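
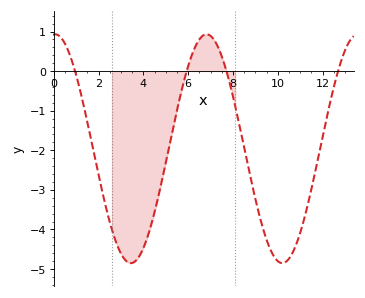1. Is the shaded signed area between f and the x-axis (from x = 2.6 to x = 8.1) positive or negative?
negative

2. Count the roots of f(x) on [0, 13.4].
4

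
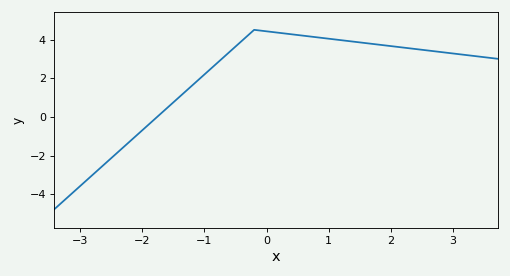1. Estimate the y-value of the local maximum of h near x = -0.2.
4.5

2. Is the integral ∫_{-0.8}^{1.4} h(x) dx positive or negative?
positive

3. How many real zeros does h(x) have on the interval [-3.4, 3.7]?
1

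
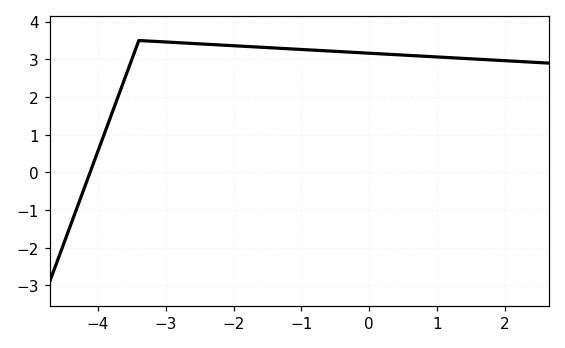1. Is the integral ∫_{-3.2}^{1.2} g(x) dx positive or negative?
positive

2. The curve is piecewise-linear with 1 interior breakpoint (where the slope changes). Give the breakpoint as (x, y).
(-3.4, 3.5)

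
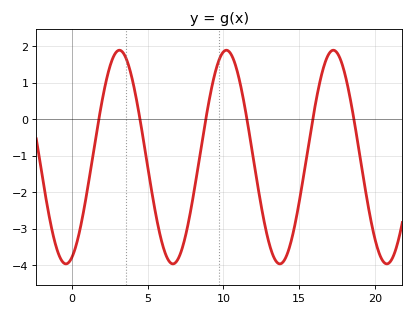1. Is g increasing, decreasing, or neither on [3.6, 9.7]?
neither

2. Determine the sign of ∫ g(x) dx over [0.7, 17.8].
negative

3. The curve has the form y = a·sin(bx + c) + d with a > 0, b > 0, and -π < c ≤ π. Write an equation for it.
y = 2.93sin(0.89x - 1.22) - 1.04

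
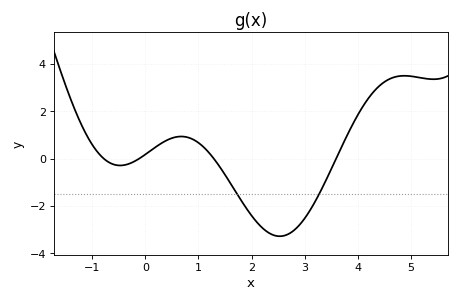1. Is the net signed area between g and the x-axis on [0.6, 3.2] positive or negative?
negative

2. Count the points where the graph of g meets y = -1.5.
2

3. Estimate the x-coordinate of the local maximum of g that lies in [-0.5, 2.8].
0.7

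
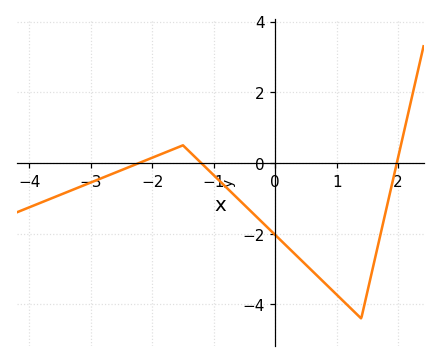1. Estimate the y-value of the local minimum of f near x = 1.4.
-4.4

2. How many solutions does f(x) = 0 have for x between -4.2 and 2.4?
3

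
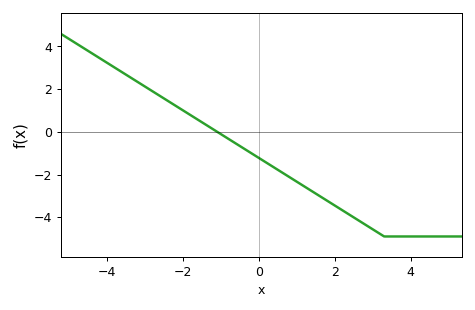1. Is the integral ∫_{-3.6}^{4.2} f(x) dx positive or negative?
negative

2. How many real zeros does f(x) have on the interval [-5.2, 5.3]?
1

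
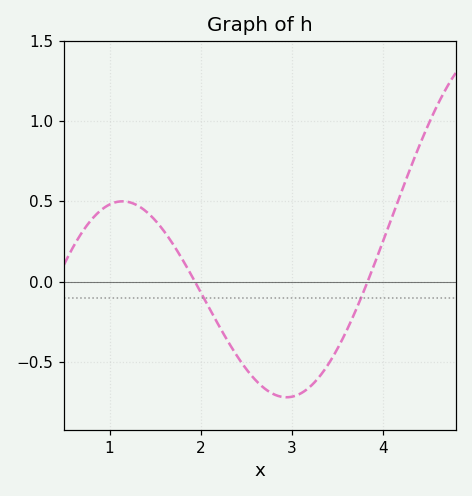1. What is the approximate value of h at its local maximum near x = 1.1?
0.499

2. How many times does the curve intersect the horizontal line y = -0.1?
2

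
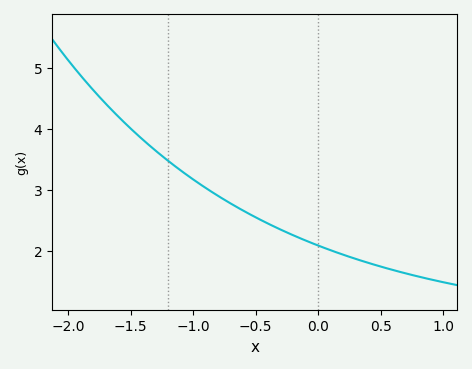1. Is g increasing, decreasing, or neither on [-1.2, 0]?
decreasing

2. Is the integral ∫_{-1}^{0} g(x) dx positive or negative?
positive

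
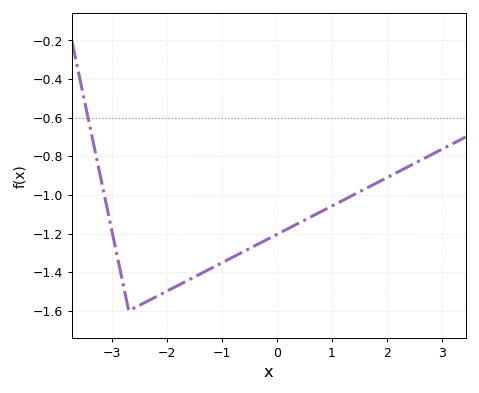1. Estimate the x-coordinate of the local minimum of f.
-2.7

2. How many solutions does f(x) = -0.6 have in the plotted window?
1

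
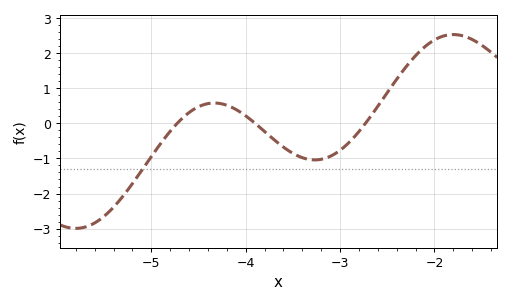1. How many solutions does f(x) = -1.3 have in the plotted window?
1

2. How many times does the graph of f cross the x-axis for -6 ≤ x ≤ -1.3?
3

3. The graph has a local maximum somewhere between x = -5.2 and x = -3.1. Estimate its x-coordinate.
-4.33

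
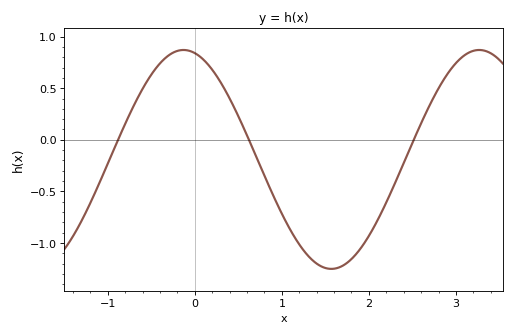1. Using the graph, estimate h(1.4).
-1.2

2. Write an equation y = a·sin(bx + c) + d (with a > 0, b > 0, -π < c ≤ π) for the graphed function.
y = 1.06sin(1.9x + 1.8) - 0.19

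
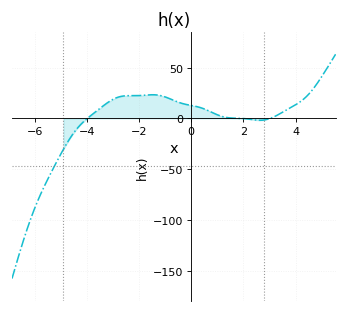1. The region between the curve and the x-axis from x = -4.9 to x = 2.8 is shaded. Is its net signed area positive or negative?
positive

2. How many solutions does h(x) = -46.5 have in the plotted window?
1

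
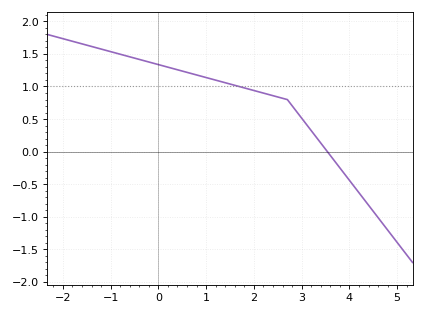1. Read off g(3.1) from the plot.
0.4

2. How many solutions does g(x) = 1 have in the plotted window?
1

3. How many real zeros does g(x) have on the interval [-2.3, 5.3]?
1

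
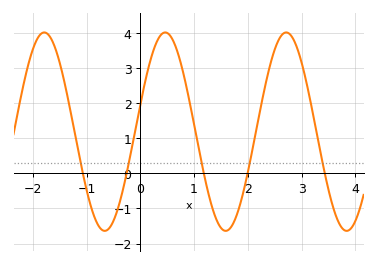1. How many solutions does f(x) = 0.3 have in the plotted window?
5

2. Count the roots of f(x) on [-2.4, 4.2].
5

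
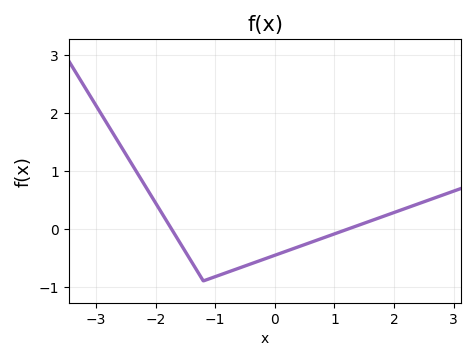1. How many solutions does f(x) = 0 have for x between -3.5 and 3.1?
2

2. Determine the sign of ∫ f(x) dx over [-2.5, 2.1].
negative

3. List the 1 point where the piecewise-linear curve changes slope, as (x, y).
(-1.2, -0.9)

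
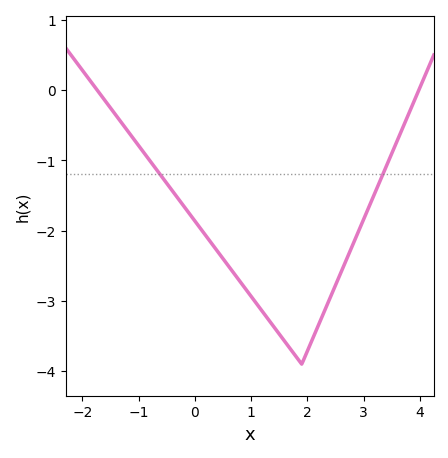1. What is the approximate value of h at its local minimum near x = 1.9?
-3.9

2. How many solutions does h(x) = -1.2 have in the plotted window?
2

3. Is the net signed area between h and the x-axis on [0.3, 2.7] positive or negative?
negative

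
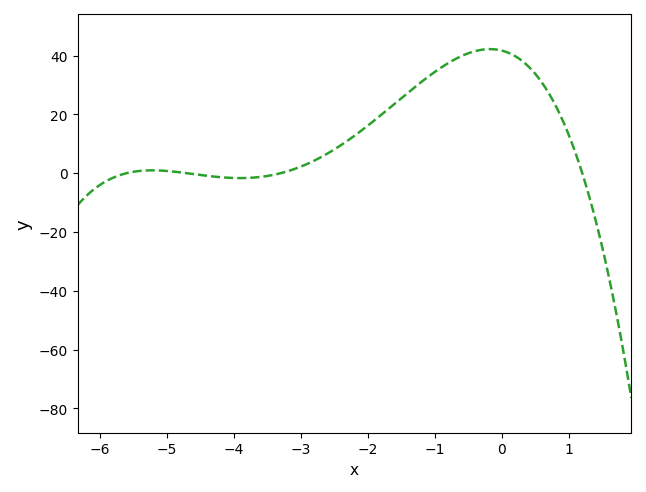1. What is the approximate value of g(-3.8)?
-2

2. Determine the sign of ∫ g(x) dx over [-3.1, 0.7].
positive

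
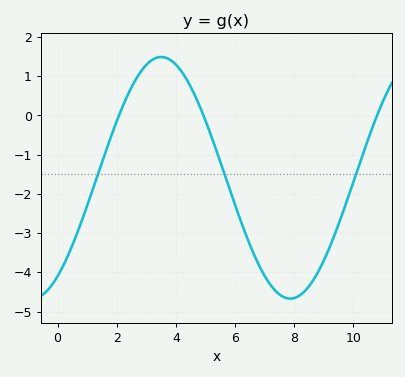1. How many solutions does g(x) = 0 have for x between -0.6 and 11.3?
3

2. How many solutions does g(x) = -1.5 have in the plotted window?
3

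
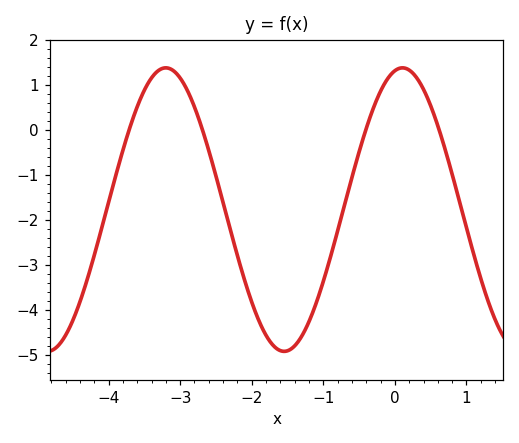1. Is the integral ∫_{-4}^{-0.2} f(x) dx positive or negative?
negative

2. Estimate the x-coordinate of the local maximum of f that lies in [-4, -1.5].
-3.2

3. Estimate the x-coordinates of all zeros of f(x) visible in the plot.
-3.71, -2.69, -0.407, 0.619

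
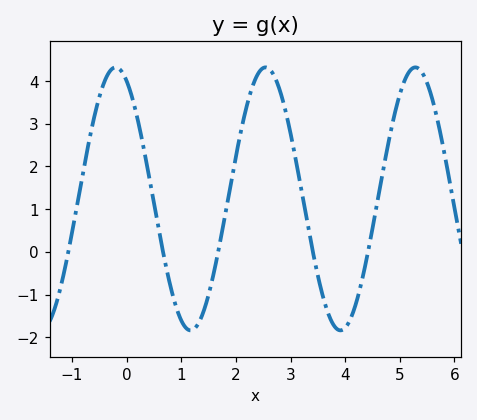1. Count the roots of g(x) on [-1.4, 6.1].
5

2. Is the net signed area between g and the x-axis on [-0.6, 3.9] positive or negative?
positive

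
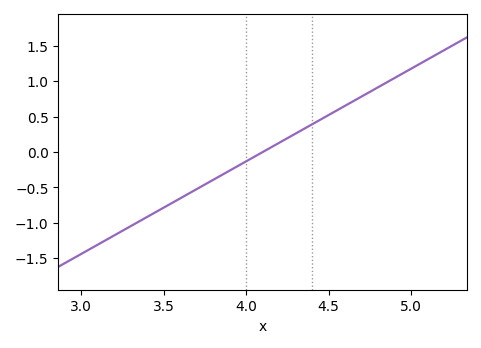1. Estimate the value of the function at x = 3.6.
-0.655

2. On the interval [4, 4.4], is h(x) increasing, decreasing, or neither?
increasing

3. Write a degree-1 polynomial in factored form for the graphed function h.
y = 1.31(x - 4.1)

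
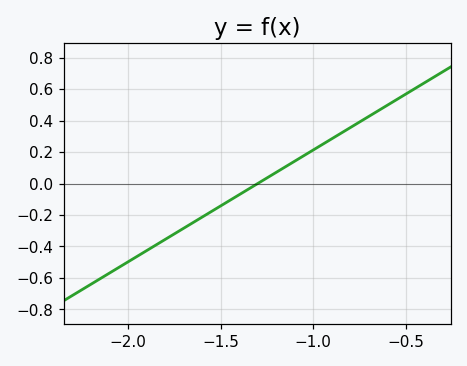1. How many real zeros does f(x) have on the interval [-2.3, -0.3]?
1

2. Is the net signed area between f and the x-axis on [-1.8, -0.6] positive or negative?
positive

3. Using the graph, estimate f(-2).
-0.5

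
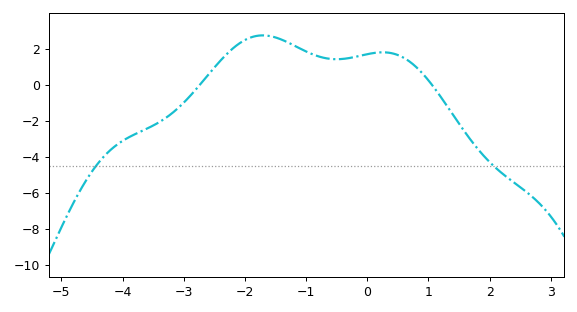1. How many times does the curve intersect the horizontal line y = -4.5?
2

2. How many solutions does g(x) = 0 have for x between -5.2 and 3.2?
2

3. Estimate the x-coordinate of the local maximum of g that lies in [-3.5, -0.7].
-1.8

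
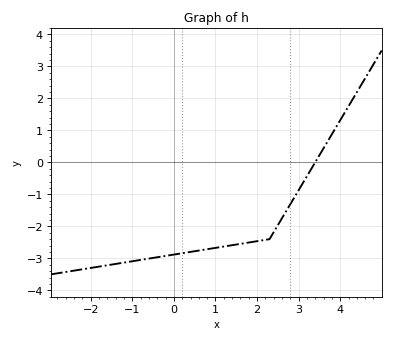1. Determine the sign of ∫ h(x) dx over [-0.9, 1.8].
negative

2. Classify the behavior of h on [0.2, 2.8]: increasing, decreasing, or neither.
increasing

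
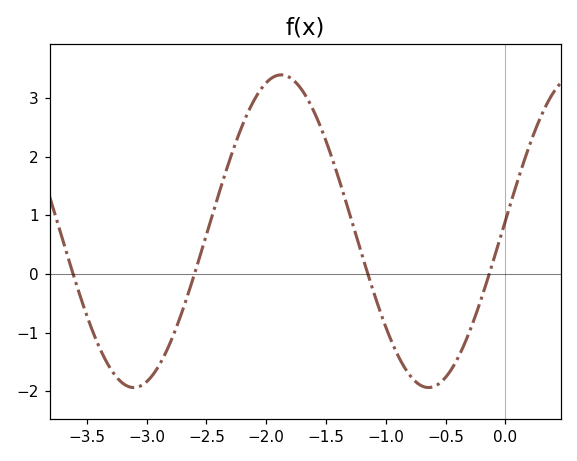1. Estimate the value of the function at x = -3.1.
-1.9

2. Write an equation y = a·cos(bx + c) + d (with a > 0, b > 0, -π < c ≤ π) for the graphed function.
y = 2.67cos(2.5x - 1.5) + 0.73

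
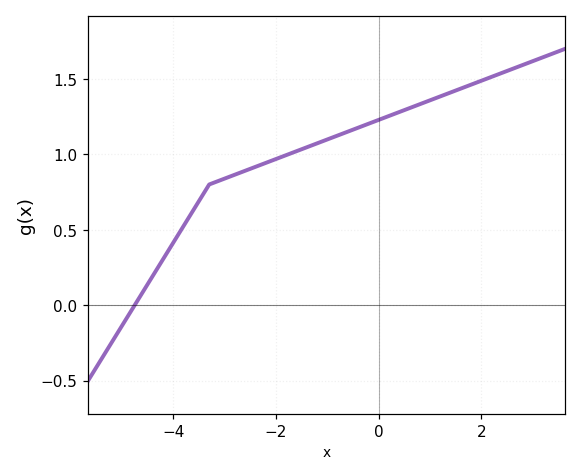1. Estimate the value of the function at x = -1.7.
1.01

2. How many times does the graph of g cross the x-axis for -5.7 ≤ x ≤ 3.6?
1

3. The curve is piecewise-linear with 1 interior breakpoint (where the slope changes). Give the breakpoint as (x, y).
(-3.3, 0.8)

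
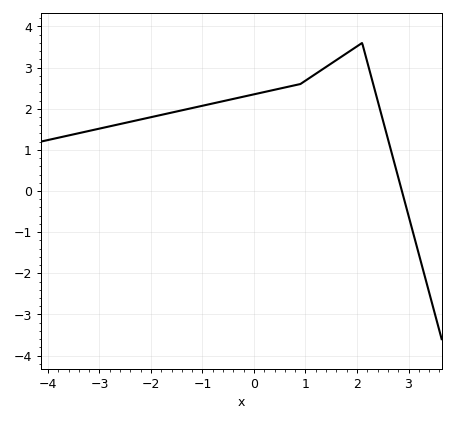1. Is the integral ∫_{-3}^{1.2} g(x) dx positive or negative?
positive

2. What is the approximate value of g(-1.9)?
1.82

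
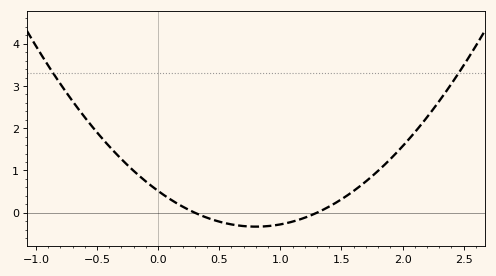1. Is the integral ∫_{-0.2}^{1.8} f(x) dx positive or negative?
positive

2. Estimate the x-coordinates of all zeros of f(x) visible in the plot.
0.3, 1.3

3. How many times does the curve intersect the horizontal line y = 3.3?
2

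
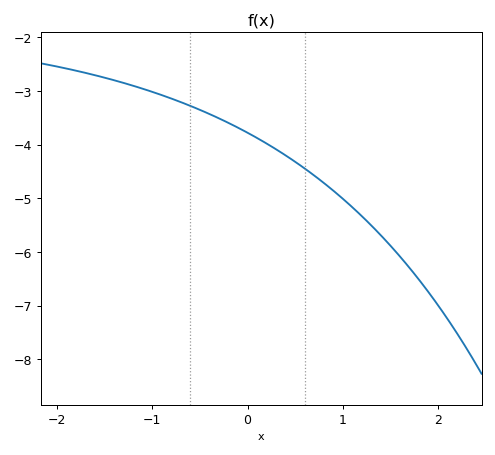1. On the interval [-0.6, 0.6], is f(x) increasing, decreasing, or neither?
decreasing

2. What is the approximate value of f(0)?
-3.78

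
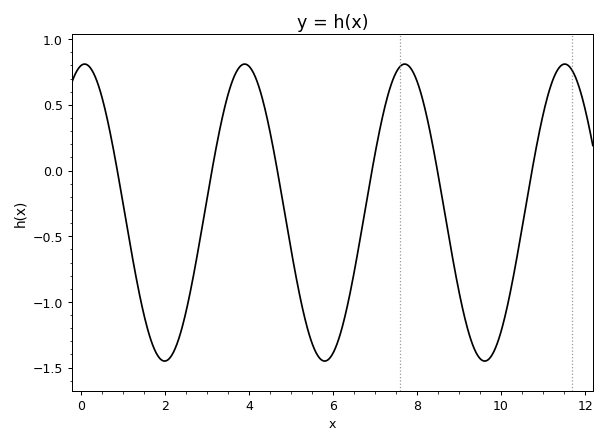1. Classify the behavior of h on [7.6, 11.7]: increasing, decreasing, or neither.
neither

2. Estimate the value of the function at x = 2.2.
-1.39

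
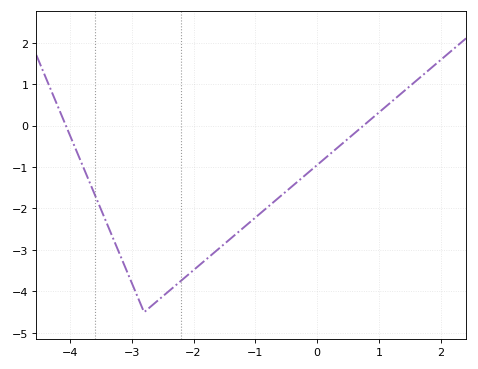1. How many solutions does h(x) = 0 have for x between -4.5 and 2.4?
2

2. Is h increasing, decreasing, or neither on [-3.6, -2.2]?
neither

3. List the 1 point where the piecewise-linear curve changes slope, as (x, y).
(-2.8, -4.5)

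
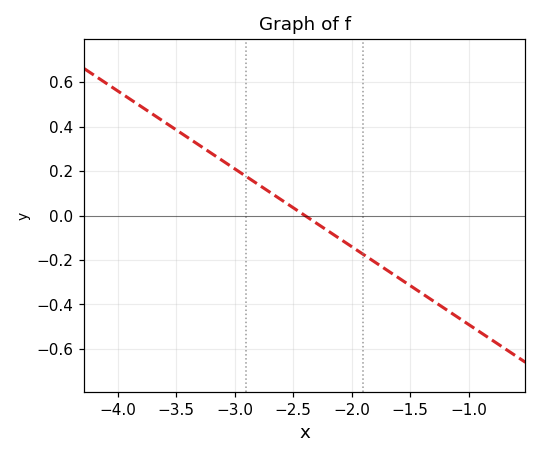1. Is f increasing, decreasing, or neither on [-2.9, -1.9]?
decreasing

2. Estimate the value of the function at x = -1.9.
-0.175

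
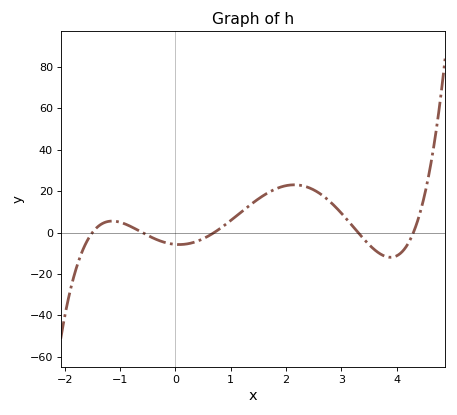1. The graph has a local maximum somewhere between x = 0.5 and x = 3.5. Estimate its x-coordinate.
2.15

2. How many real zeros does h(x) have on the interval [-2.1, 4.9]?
5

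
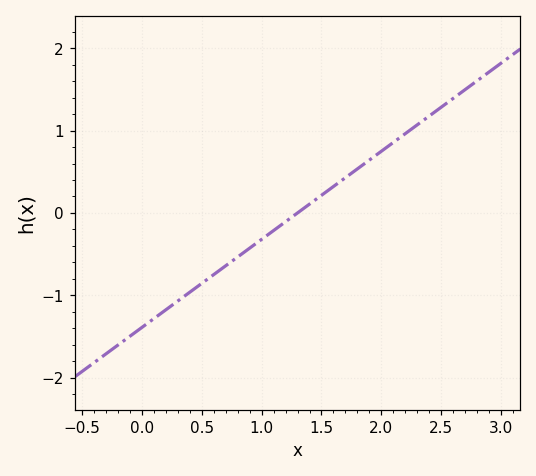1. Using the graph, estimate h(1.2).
-0.1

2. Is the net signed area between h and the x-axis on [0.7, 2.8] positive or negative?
positive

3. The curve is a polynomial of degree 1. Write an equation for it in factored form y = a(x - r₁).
y = 1.07(x - 1.3)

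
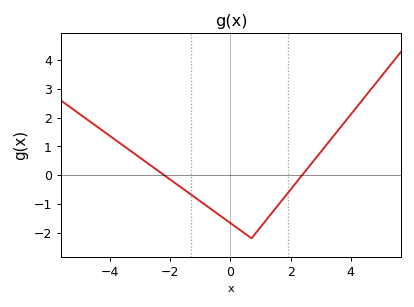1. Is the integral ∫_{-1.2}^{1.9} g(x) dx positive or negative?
negative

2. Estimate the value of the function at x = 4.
2.11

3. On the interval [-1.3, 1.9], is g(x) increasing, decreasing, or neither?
neither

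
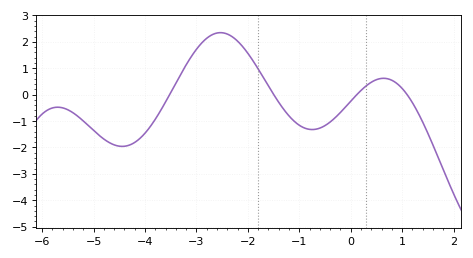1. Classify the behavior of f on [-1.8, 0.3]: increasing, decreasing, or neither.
neither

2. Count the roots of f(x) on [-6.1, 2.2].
4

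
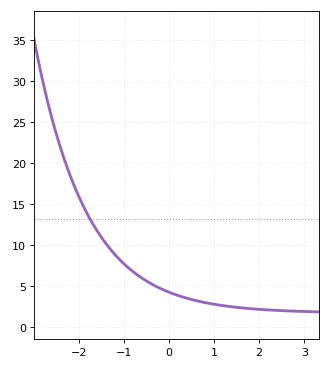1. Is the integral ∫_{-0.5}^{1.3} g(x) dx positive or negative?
positive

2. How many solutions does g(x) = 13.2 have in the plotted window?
1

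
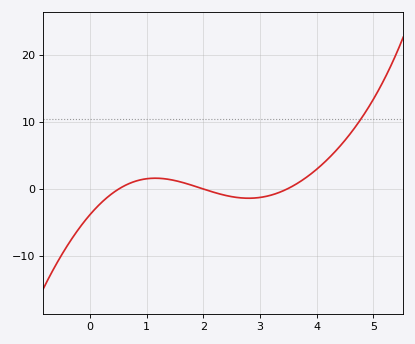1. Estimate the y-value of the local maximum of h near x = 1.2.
1.64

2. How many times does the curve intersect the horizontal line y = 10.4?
1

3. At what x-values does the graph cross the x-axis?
0.501, 2.01, 3.47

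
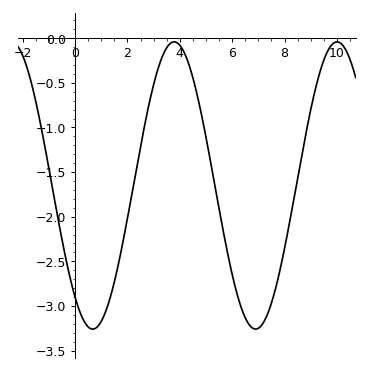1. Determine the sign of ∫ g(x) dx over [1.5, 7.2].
negative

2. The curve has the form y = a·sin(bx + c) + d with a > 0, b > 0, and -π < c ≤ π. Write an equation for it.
y = 1.61sin(1.01x - 2.25) - 1.65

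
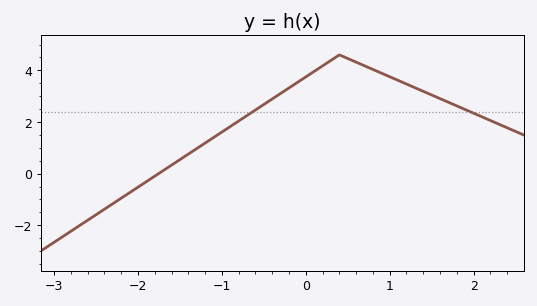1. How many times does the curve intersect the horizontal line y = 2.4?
2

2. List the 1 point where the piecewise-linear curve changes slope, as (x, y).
(0.4, 4.6)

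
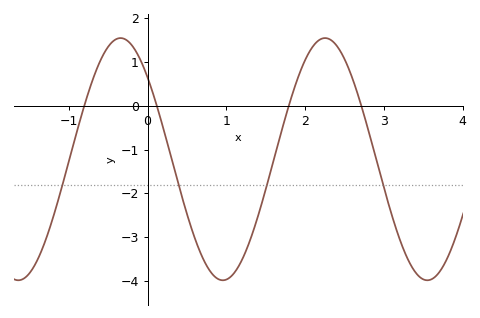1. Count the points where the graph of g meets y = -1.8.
4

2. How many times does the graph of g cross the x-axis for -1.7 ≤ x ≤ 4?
4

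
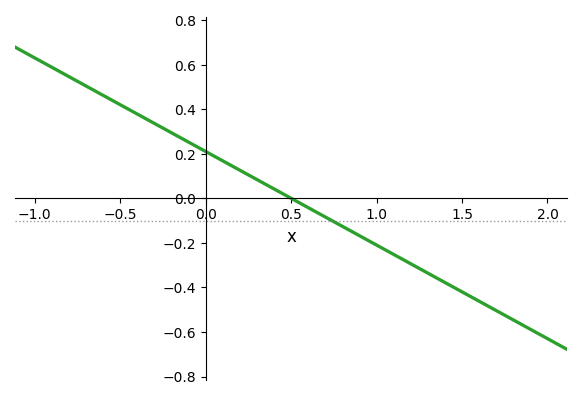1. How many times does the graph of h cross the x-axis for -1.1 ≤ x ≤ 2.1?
1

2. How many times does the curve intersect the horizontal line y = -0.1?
1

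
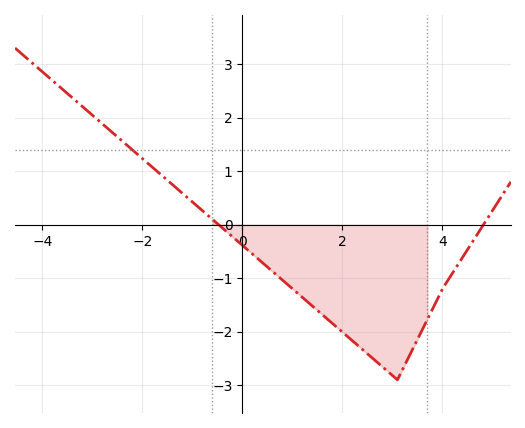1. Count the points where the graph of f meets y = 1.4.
1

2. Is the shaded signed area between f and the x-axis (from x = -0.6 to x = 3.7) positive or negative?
negative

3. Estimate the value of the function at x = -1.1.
0.505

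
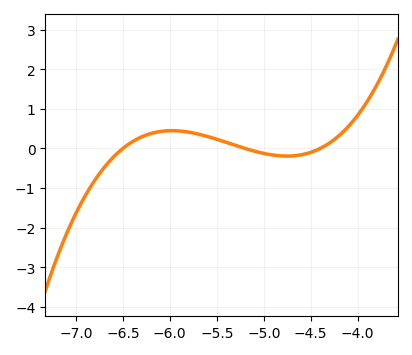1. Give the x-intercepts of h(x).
-6.5, -5.2, -4.4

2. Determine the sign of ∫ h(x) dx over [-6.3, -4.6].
positive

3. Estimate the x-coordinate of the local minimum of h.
-4.75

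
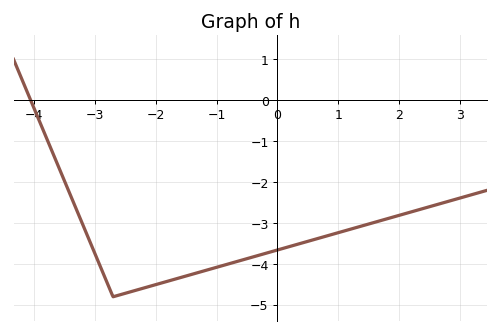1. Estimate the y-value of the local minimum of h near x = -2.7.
-4.8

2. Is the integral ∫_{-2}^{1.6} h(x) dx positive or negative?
negative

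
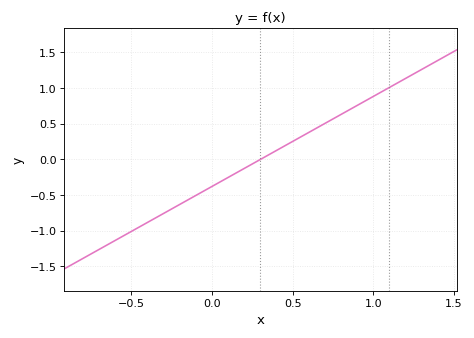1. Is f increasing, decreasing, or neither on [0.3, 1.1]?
increasing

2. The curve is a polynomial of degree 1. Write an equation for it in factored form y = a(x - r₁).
y = 1.26(x - 0.3)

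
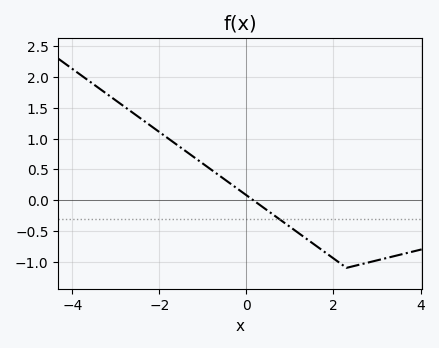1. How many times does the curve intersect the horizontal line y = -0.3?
1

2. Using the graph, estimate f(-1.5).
0.852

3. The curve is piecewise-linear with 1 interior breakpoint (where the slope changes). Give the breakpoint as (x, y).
(2.3, -1.1)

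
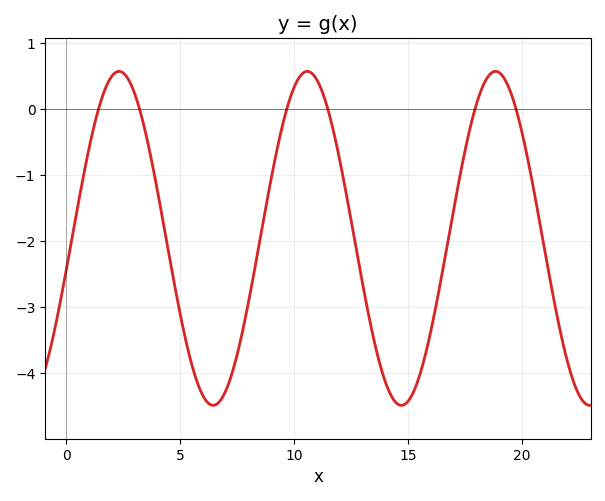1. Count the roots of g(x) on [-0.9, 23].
6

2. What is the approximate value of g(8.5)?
-2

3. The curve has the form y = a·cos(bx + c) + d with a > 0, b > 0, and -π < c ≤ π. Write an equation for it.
y = 2.53cos(0.76x - 1.8) - 1.96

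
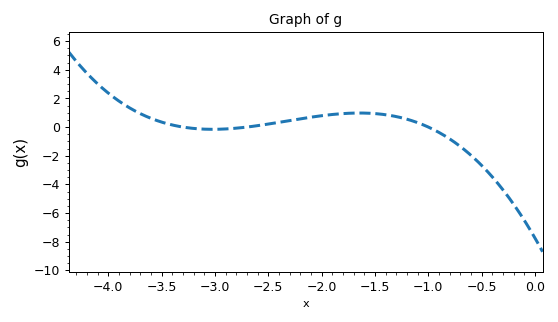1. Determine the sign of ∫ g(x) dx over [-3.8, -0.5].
positive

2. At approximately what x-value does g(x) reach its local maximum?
-1.64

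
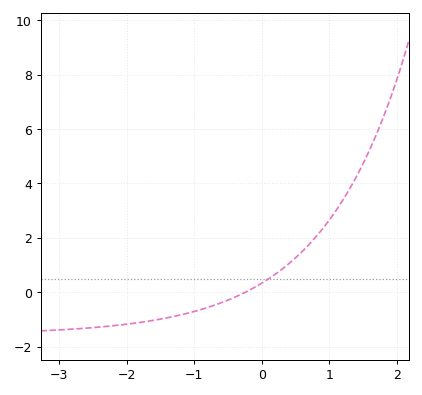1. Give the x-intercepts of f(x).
-0.24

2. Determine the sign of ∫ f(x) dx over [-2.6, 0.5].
negative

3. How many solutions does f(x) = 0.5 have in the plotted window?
1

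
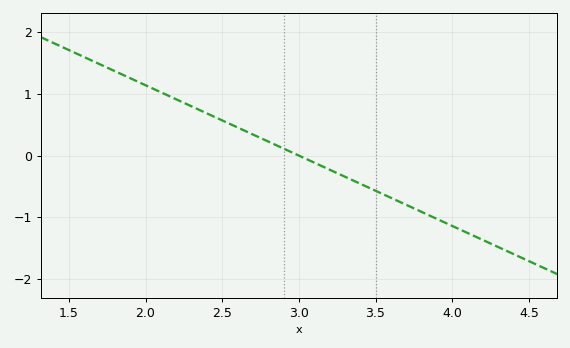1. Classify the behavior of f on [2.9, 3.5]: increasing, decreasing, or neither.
decreasing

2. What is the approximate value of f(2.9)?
0.114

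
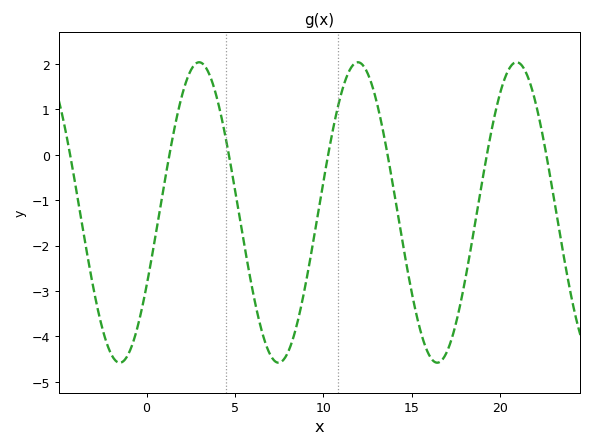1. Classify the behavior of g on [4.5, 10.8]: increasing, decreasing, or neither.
neither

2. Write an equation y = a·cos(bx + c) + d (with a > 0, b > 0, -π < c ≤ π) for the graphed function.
y = 3.31cos(0.7x - 2.1) - 1.27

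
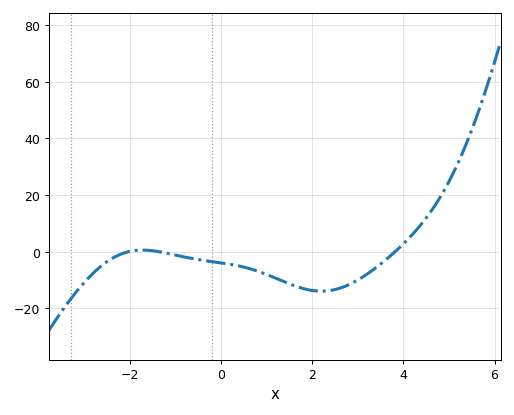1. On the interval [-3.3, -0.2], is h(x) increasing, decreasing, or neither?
neither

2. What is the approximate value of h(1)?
-8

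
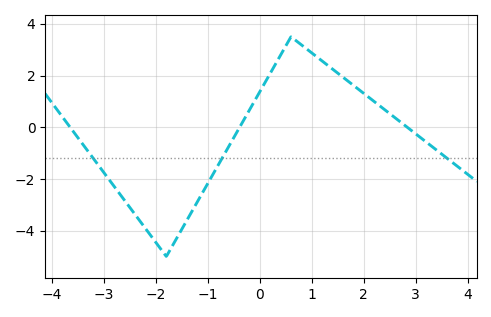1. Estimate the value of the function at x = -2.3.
-3.65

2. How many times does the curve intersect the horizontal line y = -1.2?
3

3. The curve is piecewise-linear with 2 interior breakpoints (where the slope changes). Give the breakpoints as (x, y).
(-1.8, -5); (0.6, 3.5)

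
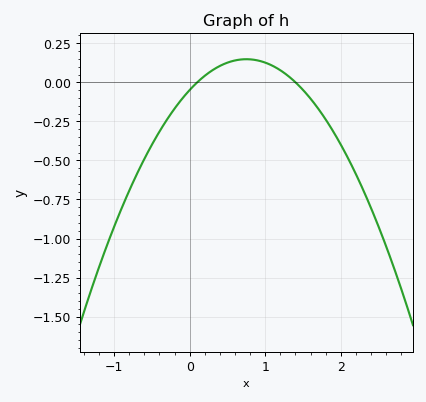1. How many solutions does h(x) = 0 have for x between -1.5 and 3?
2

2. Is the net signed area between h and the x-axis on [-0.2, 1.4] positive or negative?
positive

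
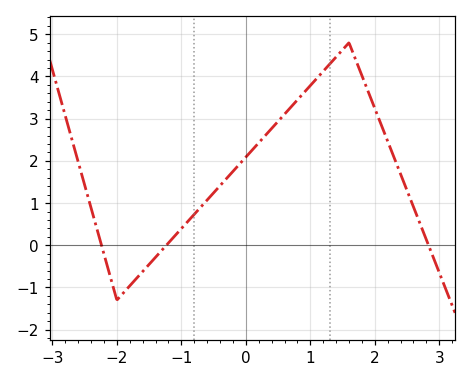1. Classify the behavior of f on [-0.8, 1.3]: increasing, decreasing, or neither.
increasing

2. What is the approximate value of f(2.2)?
2.47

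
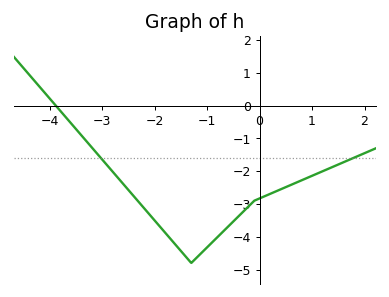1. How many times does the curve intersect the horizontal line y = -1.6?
2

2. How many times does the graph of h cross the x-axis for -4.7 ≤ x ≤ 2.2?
1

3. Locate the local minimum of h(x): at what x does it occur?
-1.3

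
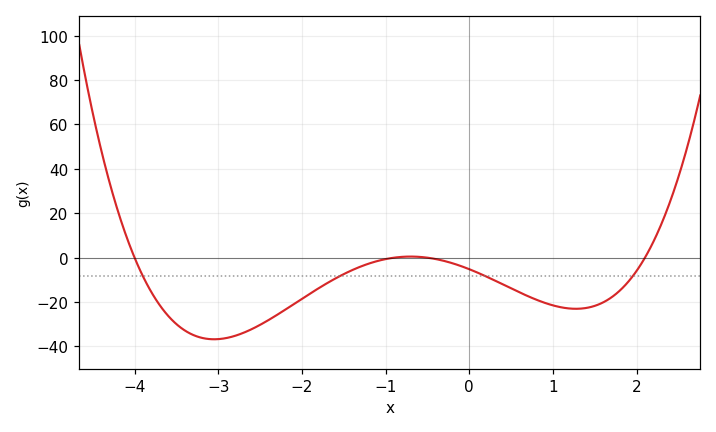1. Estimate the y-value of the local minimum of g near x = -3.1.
-36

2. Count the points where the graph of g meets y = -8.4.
4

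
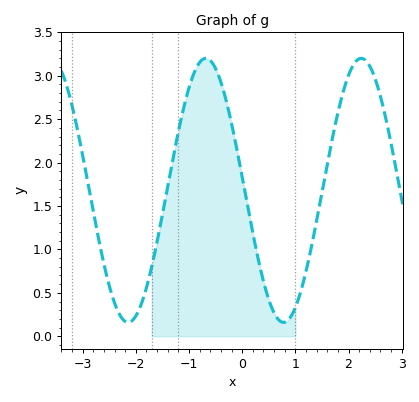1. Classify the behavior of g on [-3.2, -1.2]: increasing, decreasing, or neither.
neither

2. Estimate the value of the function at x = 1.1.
0.5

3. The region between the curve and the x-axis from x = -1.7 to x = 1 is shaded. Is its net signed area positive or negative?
positive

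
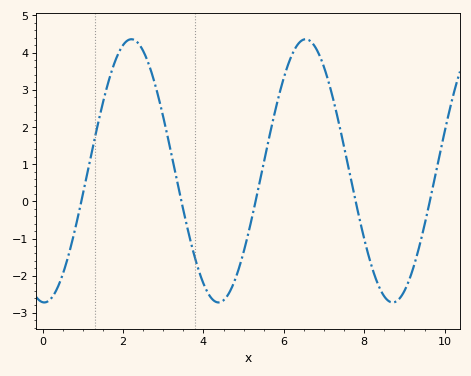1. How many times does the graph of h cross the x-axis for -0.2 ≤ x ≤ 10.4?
5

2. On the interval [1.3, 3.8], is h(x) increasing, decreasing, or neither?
neither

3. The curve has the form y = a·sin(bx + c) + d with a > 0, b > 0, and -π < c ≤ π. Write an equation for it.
y = 3.54sin(1.4x - 1.6) + 0.82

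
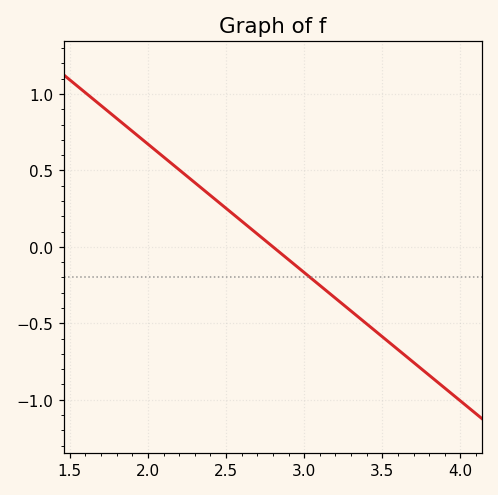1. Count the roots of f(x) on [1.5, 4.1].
1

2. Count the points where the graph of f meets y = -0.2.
1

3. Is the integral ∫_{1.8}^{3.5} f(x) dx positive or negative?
positive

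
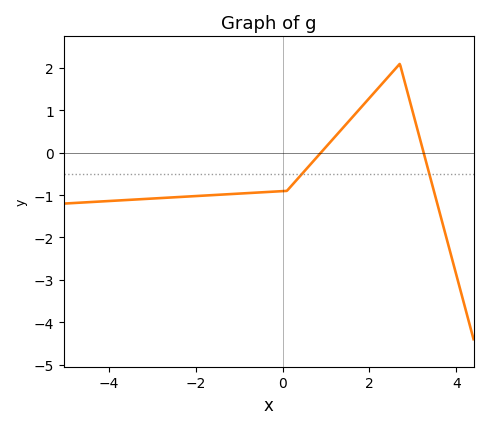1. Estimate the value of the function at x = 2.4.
1.8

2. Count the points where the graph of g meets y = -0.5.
2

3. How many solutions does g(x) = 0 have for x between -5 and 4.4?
2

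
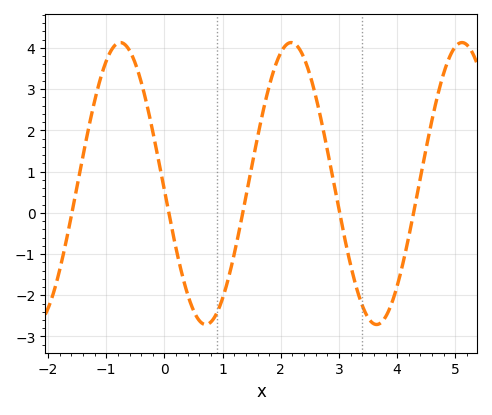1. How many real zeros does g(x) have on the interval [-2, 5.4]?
5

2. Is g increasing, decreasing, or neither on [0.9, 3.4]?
neither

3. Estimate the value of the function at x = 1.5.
1.12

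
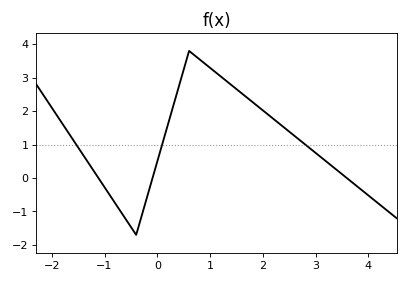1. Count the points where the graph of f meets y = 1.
3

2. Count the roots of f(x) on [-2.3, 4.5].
3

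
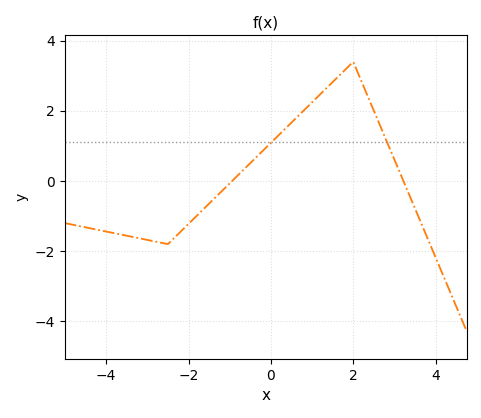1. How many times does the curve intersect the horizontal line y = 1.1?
2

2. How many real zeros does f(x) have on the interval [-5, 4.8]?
2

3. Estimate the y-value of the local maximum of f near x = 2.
3.4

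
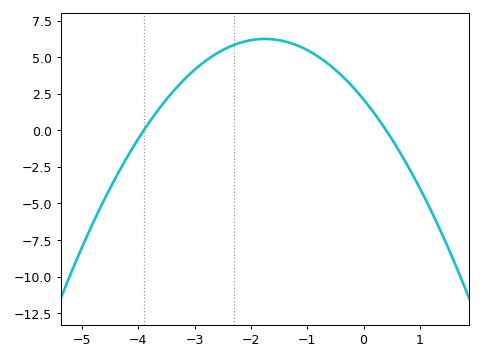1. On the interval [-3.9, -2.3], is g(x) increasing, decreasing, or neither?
increasing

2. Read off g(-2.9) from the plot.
4.46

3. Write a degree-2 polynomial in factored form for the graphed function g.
y = -1.35(x + 3.9)(x - 0.4)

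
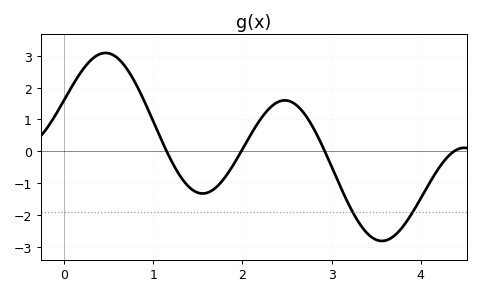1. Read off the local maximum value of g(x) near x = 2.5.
1.6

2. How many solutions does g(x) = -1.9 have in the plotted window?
2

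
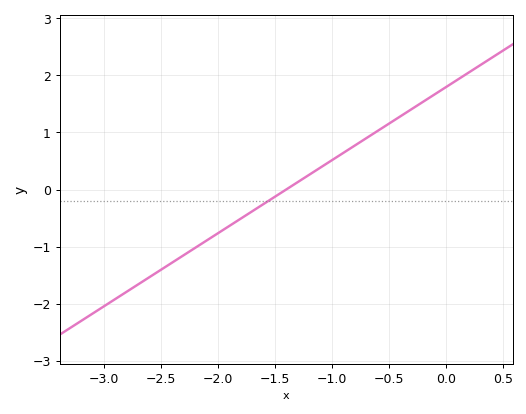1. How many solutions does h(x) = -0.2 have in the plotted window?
1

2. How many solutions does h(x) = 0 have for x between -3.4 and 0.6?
1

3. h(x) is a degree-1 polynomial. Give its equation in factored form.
y = 1.28(x + 1.4)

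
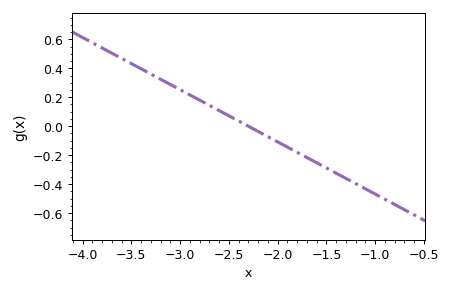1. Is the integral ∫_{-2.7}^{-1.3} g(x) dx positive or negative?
negative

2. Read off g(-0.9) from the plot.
-0.504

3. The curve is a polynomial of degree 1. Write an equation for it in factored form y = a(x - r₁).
y = -0.36(x + 2.3)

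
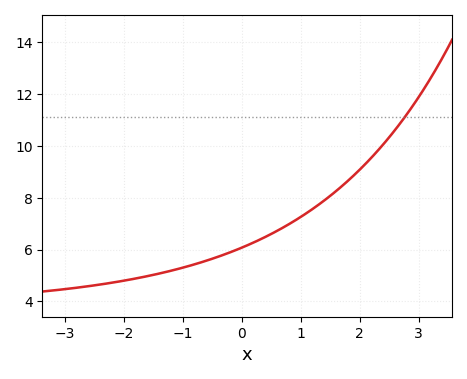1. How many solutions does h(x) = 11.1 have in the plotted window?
1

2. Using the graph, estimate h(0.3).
6.4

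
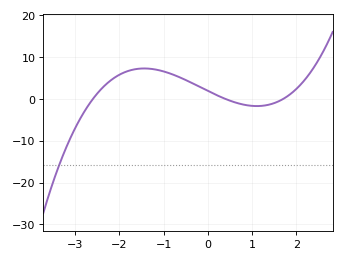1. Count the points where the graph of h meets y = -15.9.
1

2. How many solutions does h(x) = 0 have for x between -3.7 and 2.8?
3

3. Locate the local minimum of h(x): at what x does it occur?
1.11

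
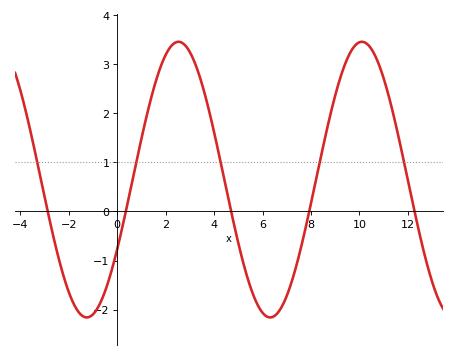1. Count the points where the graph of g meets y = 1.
5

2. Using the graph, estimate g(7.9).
-0.1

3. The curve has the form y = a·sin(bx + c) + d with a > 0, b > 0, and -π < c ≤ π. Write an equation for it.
y = 2.81sin(0.83x - 0.53) + 0.65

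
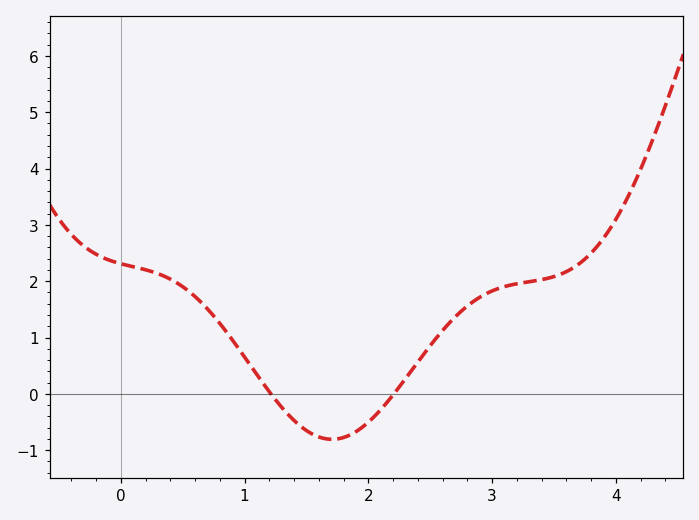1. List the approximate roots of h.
1.21, 2.21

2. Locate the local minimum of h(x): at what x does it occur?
1.71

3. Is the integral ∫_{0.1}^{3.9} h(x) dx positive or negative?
positive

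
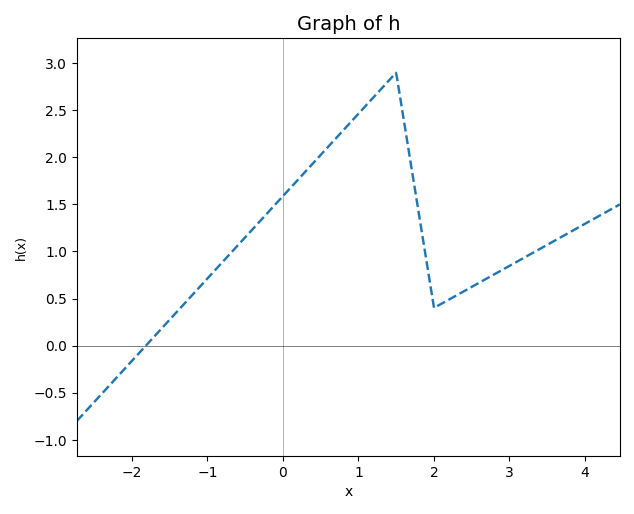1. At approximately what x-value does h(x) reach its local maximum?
1.5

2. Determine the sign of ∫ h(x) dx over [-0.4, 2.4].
positive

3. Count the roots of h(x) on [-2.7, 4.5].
1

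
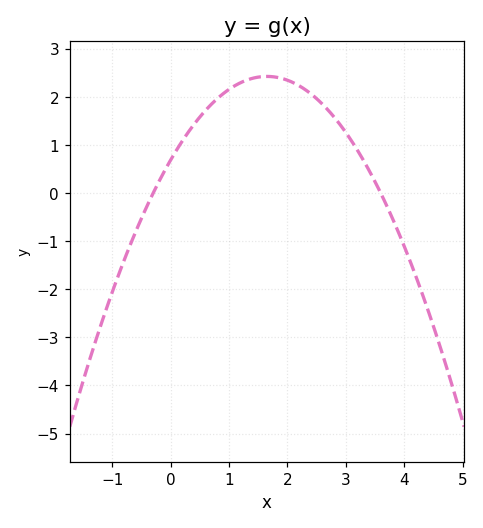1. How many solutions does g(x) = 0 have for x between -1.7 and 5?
2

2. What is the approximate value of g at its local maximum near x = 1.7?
2.4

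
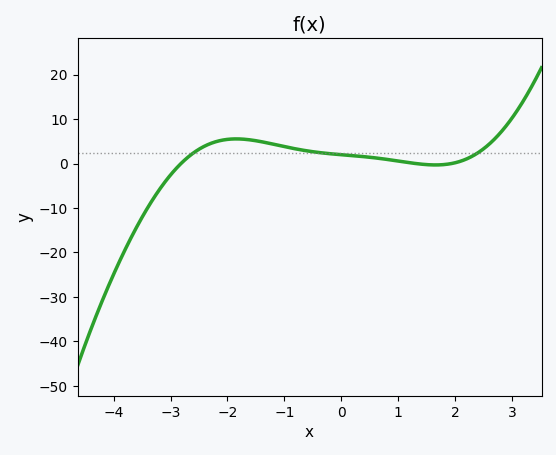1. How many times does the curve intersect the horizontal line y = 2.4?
3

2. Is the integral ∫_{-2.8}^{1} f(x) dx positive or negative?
positive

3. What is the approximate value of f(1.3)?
0.015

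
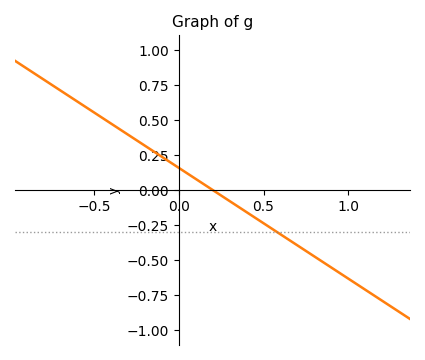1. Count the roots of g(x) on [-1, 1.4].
1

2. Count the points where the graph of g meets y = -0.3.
1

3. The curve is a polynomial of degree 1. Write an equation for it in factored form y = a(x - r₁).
y = -0.79(x - 0.2)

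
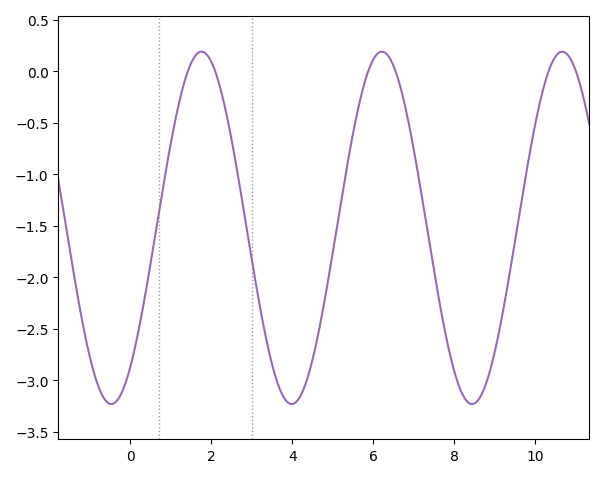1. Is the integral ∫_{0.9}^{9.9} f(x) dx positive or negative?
negative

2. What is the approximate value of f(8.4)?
-3.23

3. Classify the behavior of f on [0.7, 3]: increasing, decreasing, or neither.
neither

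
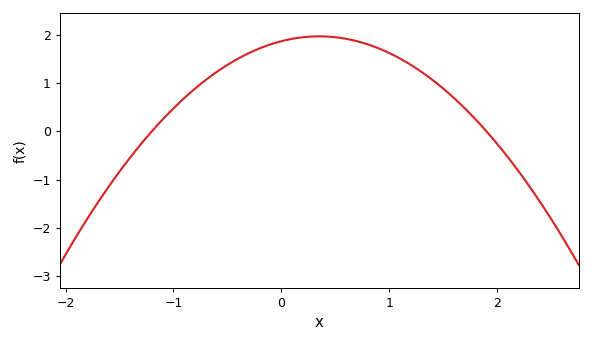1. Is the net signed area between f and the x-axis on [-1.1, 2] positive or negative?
positive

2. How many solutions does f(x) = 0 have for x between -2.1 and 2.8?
2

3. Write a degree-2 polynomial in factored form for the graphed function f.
y = -0.82(x + 1.2)(x - 1.9)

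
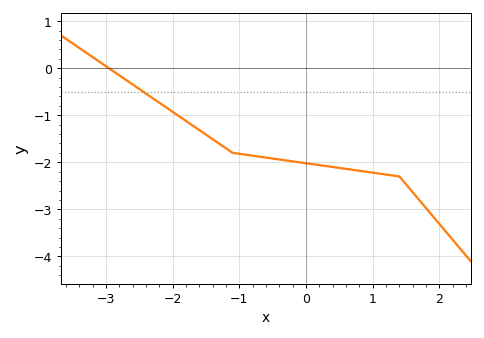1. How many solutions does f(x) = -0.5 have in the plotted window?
1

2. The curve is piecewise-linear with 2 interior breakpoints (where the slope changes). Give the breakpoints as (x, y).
(-1.1, -1.8); (1.4, -2.3)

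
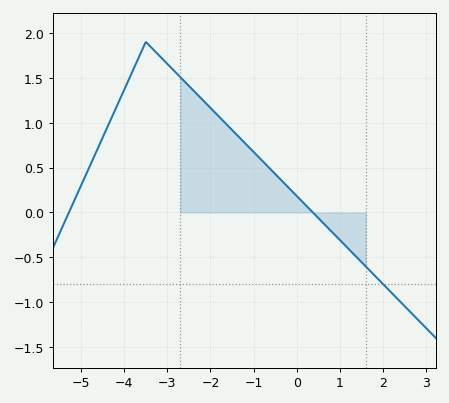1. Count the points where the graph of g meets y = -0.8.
1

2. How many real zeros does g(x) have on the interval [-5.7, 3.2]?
2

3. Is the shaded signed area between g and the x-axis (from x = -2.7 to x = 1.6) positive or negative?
positive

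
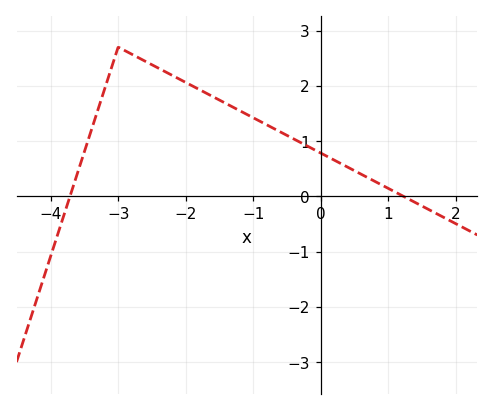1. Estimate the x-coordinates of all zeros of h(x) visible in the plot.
-3.7, 1.2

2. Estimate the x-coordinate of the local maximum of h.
-3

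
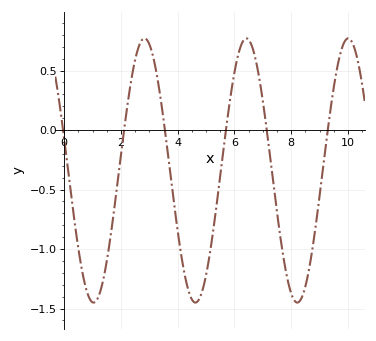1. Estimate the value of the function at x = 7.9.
-1.29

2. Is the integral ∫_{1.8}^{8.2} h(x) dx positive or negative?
negative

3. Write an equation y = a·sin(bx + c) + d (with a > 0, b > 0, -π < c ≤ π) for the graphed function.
y = 1.11sin(1.75x + 2.9) - 0.34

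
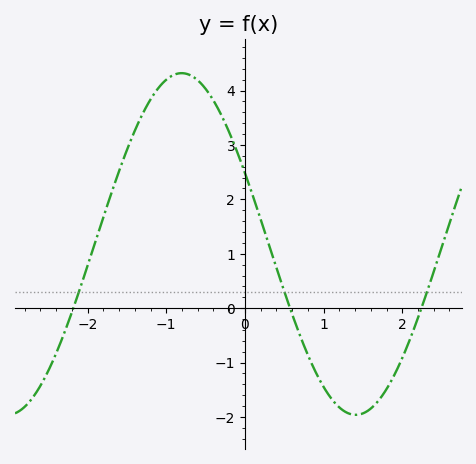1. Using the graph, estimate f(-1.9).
1.2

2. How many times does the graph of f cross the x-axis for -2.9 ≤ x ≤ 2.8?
3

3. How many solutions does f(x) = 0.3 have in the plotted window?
3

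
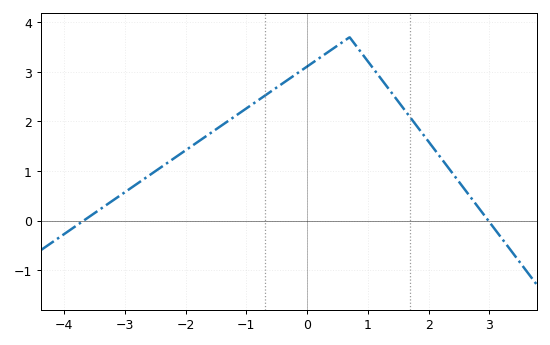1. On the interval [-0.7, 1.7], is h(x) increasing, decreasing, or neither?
neither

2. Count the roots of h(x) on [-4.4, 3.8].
2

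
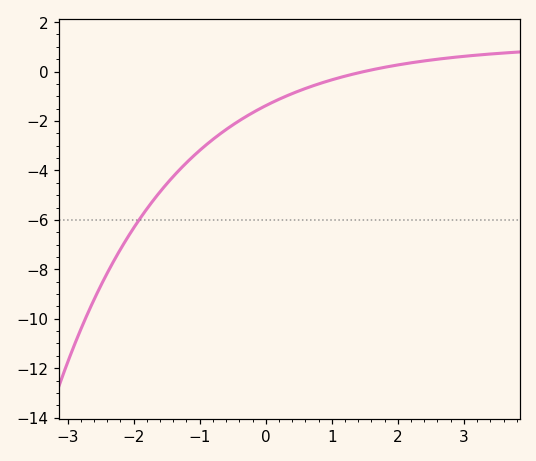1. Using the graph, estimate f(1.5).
0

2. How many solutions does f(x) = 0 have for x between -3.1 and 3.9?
1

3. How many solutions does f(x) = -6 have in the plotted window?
1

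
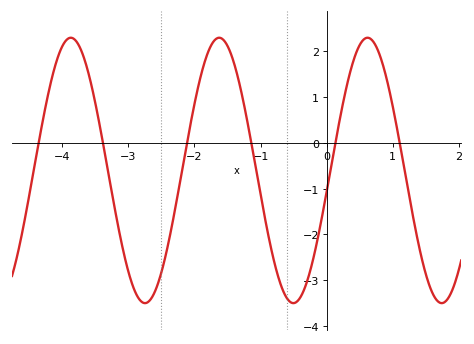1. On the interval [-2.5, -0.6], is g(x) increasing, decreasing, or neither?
neither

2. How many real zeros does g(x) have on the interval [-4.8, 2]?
6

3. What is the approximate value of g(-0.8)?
-2.56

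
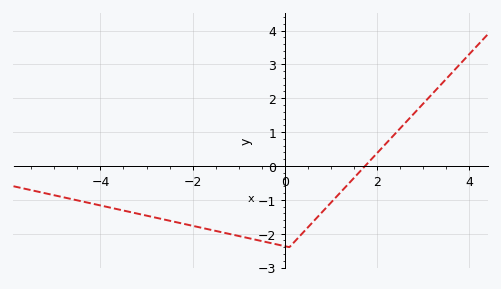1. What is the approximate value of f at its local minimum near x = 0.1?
-2.4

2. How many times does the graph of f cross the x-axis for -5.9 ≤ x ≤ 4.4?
1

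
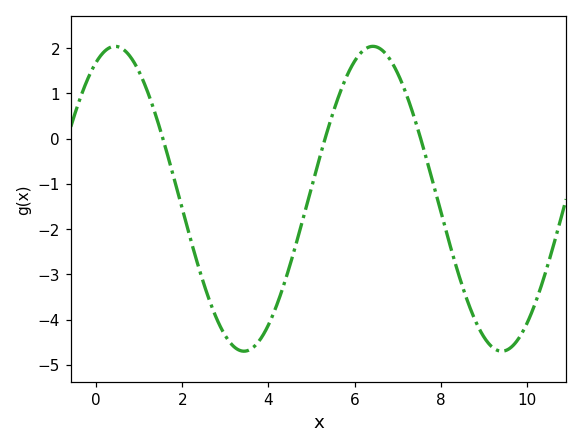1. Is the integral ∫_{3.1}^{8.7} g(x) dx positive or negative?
negative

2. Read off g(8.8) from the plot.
-4.02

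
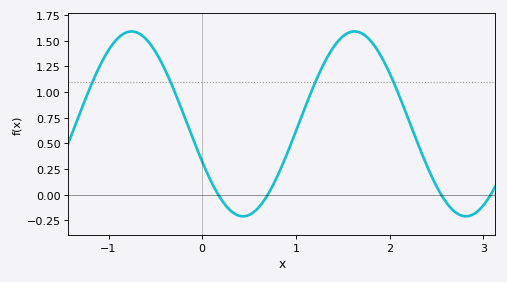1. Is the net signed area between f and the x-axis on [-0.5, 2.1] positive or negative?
positive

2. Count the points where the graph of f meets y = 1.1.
4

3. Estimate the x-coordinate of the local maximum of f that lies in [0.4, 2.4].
1.6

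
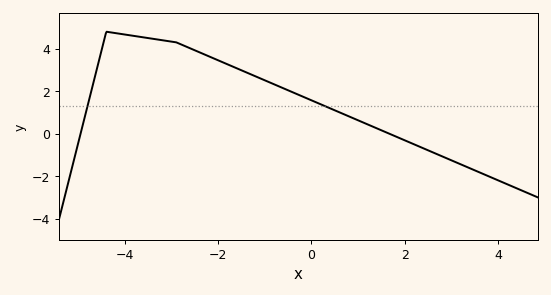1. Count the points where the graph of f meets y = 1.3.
2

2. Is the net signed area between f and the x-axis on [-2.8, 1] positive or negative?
positive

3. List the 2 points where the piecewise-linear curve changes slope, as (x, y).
(-4.4, 4.8); (-2.9, 4.3)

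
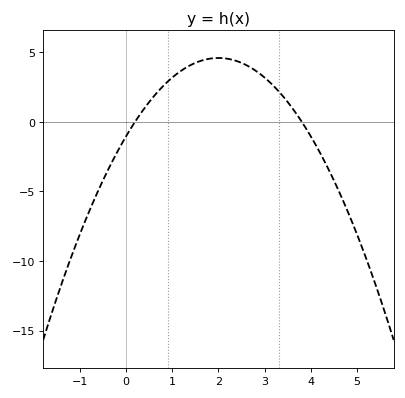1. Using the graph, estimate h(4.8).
-6.5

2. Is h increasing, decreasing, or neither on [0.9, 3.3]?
neither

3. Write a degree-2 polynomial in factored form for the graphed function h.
y = -1.41(x - 0.2)(x - 3.8)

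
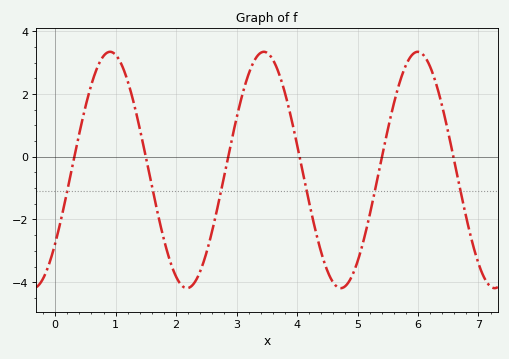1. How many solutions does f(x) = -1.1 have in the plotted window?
6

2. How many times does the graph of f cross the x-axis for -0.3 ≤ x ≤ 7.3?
6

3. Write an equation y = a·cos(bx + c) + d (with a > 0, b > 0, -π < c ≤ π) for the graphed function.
y = 3.77cos(2.5x - 2.2) - 0.42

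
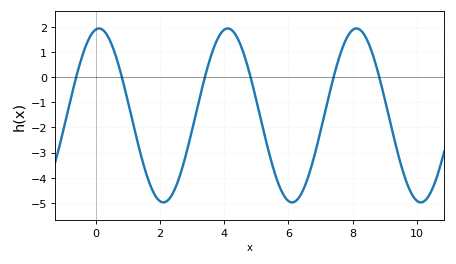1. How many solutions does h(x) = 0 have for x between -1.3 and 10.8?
6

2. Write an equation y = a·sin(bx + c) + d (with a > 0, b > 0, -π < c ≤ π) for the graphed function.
y = 3.47sin(1.6x + 1.4) - 1.52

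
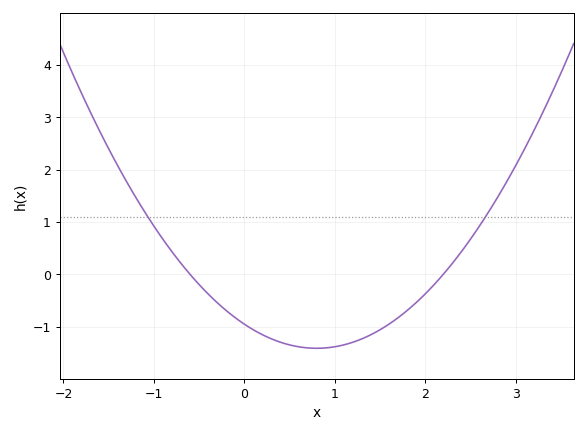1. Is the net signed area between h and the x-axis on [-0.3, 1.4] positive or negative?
negative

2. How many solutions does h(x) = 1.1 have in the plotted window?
2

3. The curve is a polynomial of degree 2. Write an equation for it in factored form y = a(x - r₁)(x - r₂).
y = 0.72(x + 0.6)(x - 2.2)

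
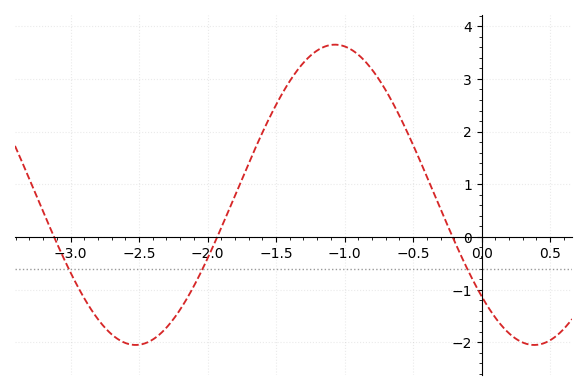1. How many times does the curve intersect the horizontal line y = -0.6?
3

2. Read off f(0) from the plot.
-1.13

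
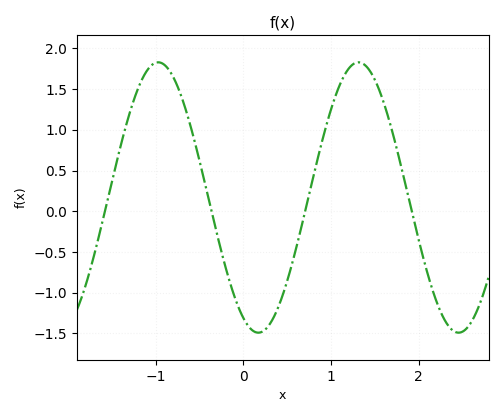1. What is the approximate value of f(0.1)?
-1.46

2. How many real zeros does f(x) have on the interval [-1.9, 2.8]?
4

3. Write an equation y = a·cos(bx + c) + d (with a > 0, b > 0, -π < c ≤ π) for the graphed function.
y = 1.66cos(2.75x + 2.67) + 0.17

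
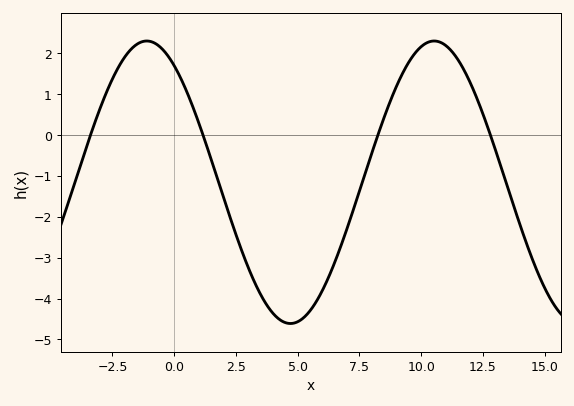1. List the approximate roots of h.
-3.5, 1, 8.5, 13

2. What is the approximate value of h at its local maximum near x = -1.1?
2.3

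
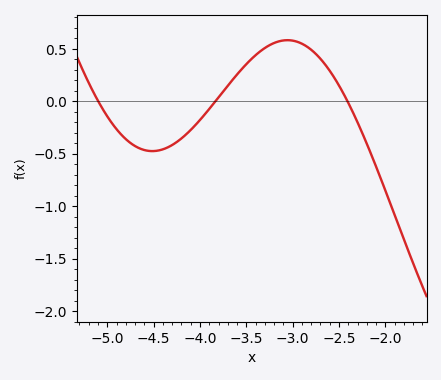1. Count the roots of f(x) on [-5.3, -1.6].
3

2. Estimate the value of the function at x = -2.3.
-0.2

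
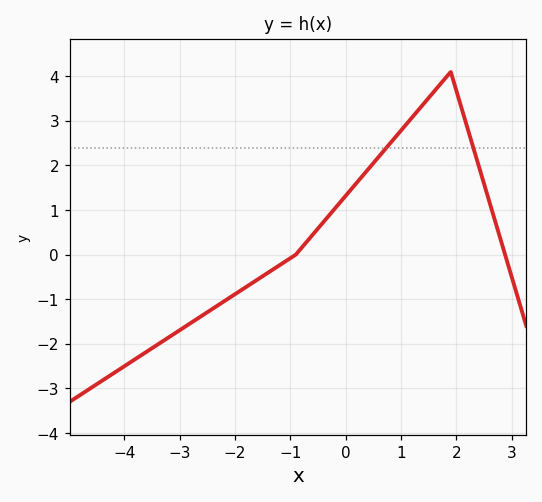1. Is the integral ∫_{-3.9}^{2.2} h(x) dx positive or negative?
positive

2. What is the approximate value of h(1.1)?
2.93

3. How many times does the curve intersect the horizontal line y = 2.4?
2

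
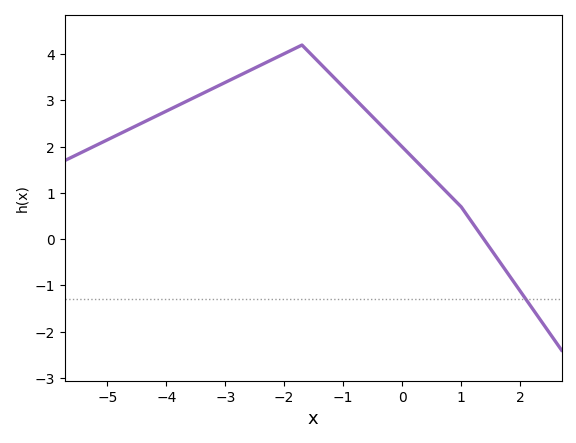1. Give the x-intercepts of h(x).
1.38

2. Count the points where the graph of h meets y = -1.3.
1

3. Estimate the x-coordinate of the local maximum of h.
-1.7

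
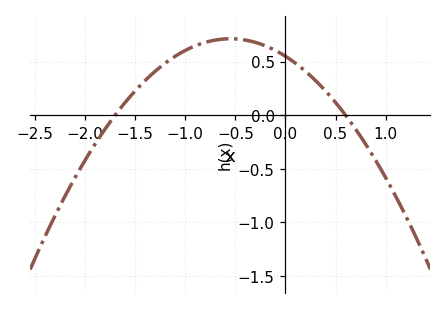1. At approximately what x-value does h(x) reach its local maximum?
-0.55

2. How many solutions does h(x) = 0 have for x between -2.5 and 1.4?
2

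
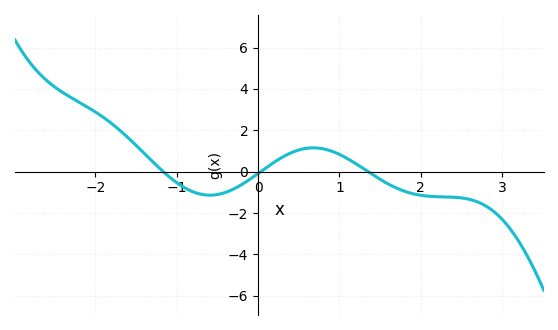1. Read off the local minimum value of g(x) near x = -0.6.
-1.13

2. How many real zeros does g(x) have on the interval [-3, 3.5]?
3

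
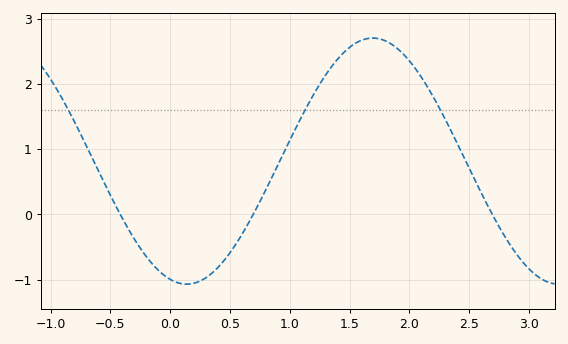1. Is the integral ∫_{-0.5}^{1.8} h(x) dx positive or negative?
positive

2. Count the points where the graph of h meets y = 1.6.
3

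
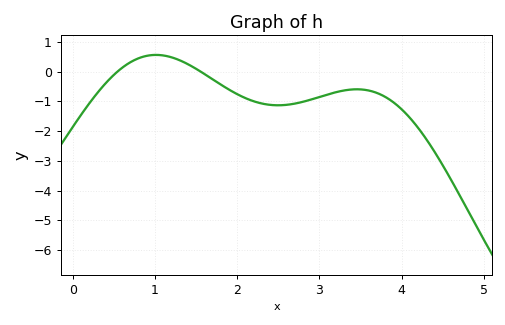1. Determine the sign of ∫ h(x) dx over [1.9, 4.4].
negative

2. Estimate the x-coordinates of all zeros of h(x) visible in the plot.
0.545, 1.56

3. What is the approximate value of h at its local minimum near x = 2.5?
-1.13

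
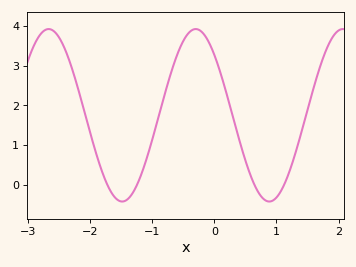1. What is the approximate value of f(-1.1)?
0.621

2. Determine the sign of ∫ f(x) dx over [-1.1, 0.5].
positive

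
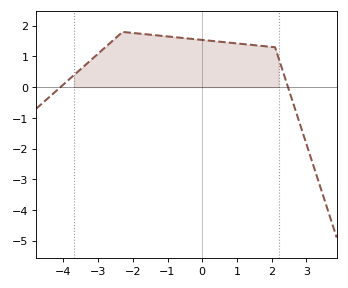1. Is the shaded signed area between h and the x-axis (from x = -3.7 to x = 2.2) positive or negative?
positive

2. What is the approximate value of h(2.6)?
-0.445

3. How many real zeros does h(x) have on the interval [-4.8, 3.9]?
2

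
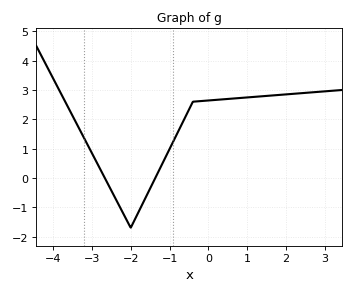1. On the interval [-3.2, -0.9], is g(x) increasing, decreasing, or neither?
neither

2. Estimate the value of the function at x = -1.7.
-0.9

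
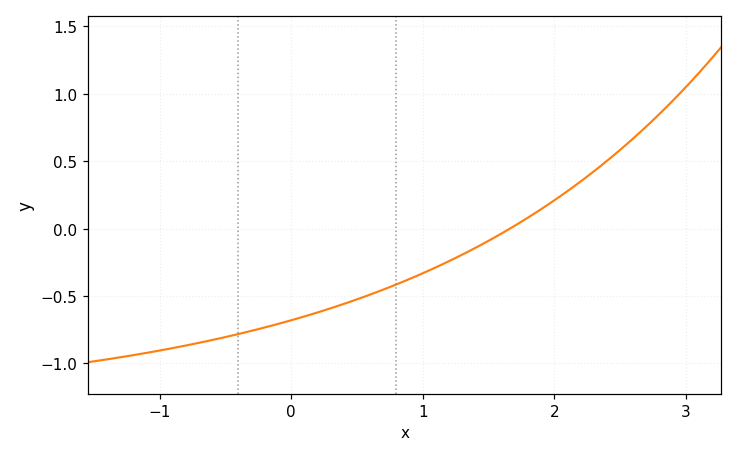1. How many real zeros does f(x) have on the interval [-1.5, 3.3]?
1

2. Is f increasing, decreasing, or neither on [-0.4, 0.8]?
increasing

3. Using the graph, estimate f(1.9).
0.15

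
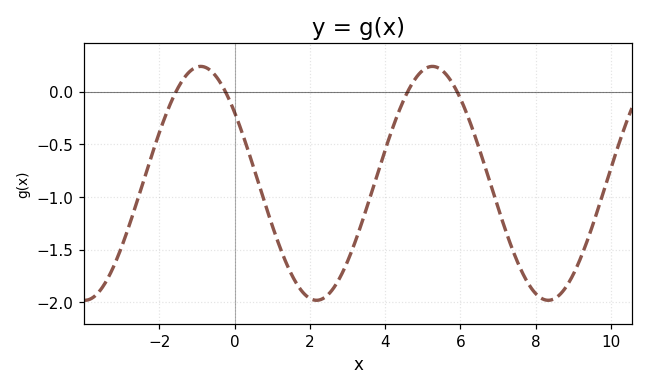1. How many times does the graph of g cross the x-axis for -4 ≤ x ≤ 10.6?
4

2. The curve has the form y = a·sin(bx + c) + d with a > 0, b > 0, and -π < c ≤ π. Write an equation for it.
y = 1.11sin(1.02x + 2.49) - 0.87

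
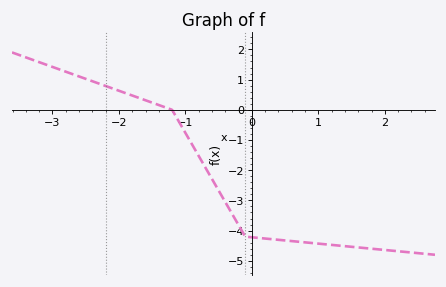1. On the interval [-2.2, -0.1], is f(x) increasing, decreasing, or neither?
decreasing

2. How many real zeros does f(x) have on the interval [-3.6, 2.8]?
1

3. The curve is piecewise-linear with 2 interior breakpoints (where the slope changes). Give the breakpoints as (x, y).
(-1.2, 0); (-0.1, -4.2)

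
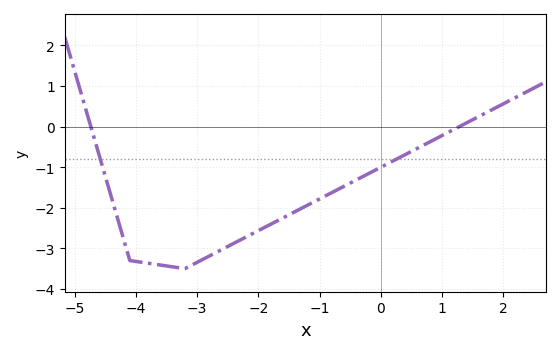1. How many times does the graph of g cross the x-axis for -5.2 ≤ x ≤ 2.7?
2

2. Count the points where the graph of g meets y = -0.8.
2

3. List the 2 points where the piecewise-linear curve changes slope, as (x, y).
(-4.1, -3.3); (-3.2, -3.5)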